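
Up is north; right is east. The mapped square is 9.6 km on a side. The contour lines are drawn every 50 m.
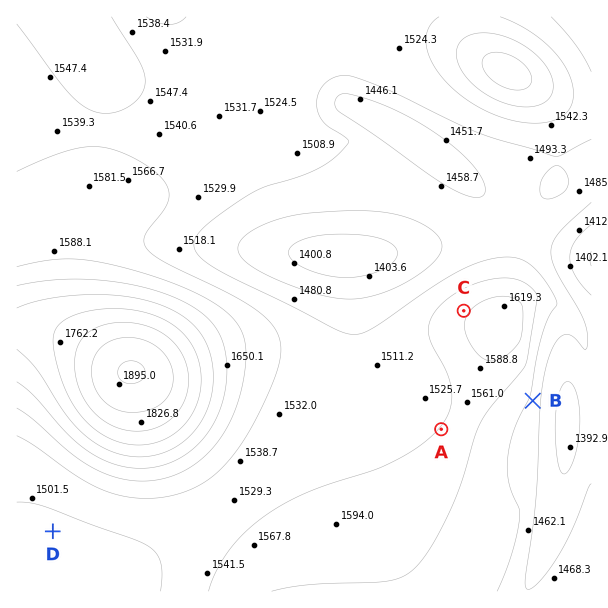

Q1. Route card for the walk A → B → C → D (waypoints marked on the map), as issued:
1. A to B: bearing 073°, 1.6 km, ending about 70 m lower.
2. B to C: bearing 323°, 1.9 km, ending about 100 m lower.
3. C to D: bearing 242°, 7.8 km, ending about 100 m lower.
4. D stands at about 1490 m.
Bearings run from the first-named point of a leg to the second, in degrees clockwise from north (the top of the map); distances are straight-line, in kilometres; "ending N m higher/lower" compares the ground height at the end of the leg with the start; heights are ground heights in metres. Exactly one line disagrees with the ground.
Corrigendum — Line 2: it should read "ending about 100 m higher".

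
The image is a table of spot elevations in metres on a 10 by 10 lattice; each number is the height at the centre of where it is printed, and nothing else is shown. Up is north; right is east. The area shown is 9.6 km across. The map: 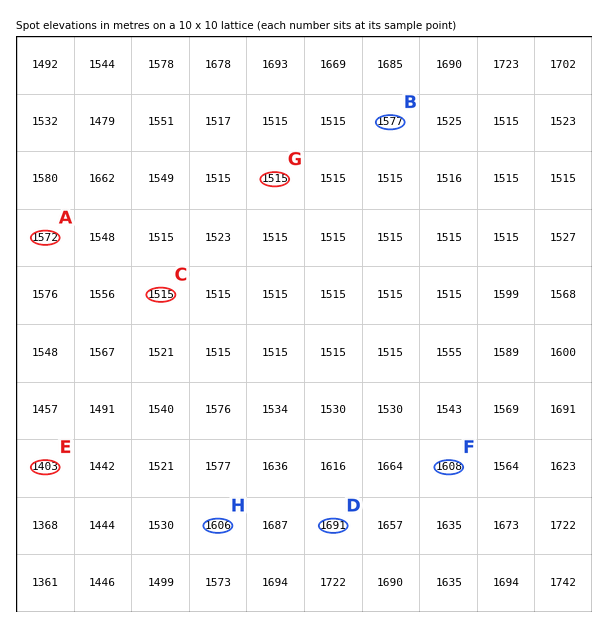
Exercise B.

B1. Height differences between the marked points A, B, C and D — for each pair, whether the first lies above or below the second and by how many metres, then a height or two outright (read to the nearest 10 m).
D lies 180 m above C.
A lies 120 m below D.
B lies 110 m below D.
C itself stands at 1510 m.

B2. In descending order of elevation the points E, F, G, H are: F H G E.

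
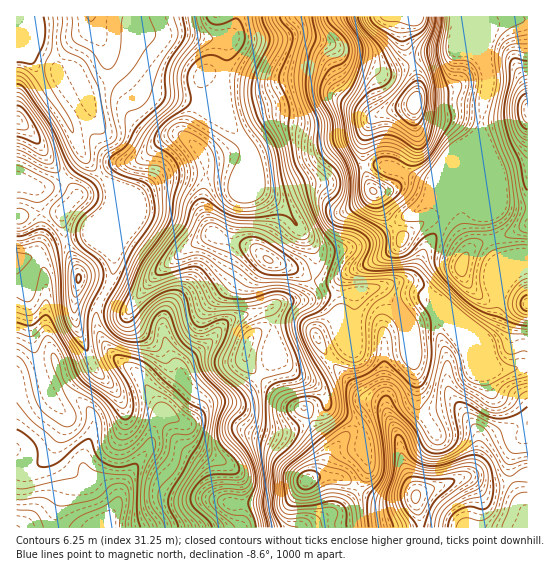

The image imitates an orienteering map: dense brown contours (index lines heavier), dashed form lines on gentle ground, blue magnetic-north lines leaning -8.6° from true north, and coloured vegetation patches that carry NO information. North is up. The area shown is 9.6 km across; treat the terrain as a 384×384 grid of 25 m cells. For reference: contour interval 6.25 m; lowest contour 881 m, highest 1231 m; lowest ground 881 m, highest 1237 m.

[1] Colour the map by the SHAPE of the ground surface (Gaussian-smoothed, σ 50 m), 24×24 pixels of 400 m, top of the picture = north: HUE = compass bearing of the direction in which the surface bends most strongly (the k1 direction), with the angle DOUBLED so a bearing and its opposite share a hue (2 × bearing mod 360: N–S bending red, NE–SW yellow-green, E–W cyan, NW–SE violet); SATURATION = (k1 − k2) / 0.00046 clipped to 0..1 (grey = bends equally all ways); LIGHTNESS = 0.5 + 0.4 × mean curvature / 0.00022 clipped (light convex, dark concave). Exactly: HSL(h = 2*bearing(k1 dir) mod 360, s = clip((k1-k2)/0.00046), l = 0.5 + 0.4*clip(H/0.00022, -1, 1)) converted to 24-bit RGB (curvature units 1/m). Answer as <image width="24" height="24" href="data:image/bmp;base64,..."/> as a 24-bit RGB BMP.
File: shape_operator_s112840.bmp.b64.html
<image width="24" height="24" href="data:image/bmp;base64,Qk32BgAAAAAAADYAAAAoAAAAGAAAABgAAAABABgAAAAAAMAGAAATCwAAEwsAAAAAAAAAAAAAX3xblplykXxpZ39YN197tFqZl4tcmEJWlXU+icFEMnecNw9t/+iIPGEdN5M1RzltcaGJn0BtzO5pxbJSNURGkYtTZKtOWnCAfJR5ZIpwk3yMmIybSGR+NFWCo8aRNlDRvbzettLiMxrqMAuv+p2d7cnJMGueJrOIDa/nwnPi7e7d3X3Zk1+2Q7NxbK20V0tumoaji3qYaJCAk2F4llZeHIuCwbqKMXB0tsBsnqBDKwgiIEGCy/Xp79zoi3bhmcXXDBo2q60cwv2/cWH288z/4tXxM0e3iGLOfmxtoHRyjpFkUEWLuoyNQ6FuMX9ZbKtbOXGdtQ4lLxtsWv6jIqc0y3dH3XOFjnZKJhNSqf9Je/87ESIaZ0oe8JBElEFxR3ZPfW16iYZ1rZ+KLVeCxmhfrcB/JW+Oc7RgIBpI34Lbtt/qX0SzlIg5IYsWPbTO7oK0LBFT0P/M4GqjQBVET28+s9x7mVyygmeQd22PhZ+LgrCHUhROrthFkNKNOTVyciwxLJJvFpozr1oljEiBs7HZsuPhDSw54TsPQJbGu/+NYhdXjUeldsefe8qNbzh4sGB+cWWIjbOAfxNbuyhYzP/dbzaviSZ7bcCqlymBbkolTdErK+WNTc1srSUyeAdUe+6mio7E3d69KR6PvUKlh+J2fUJnYUmUha6vX5FdbKVOZRF7z/7NuDIcNQkVXrlFQn6cTh6q0NbssdjETaJ6aVY3YBIxc+90OsuBe1VA3NVCPR9NsHNE4+Z9aD5vf207Z38vfqphThlh2sMVr/96OwAhVNZOSeW6jxyPH881JJhv4K+gWF6dVBxp3bFUn/ShX0JmfkaE1tV7OCxrV81P30ovf3SAozRppZxdoqx3FQNO6f/MIwCax23u2/LDFjdNVDKY3cmuD1EzXswjyWKhFwiv0/jp2l6XW1iBVLOzxpl0VTFtjdJehFJjZQ4XeME3wzMdpa+SAQRc//jMC1l4E4jO/8zSeCJ9EmlTuo1x0nSyaMAtPHASCioJXXgIyYklrHdXVqGVtU6HgFWuobtdVAMlp/bDLXvg0M3zqI2HCghN+/fJl4zfACc55GST/8jjJpaaQYBilaV6qmml1GCYRajFUOTNWErD4TNGdnUMIjkGaHgkhQxJp+/CcNiIT1F8JLkwiI5QLBtot/+rzmq0HxNqJoyS8bja973rOmGad59pX1KcvuflrM/tblLKPTyAR2fE9Zj/+8D1CN/UNbjhzt20umtySHFdb39TZqxHLm9ynv9PWCRDdHyBGW5hSIBr4JKn44belsvUcrDhndGzgFdUShU+ryUCTVcXHjAOwe5p3pPfJIODYK1oz4vIrWjZwFW4saLQU2PQ4KiCIWdNd4F+VH18JUZCmIpAqtmIidqxQ2OgwD53sC1hPghIyNnv1Hnxfc5cAPsGSooyhmazUpZVeoFFNXBV0GZ2k21aUnN/zIWSsrTfOkWHdUtbNGF0Y7WG1OF9j4QuSzkjUVQmpCxPOIjAReCCuAC69fDWuKfpMMS0S3mBf4B9gH9+UlR83YAudk9EcK1BVvSerhWCthltvGhJN5VwRHpB1c9VrHNbWW19Oy9urE95jrVkaE0uDFs+1/+ujS5H80ASE2FBf4CAf4B/VDl1ytxeX3GOx/rOJhd7Syh8bKfQ2n3gwV+1WIp8jdiMinSra1qXRSVaaJ5Tuo+jwyTGNesy7vkcQScl8ZhbAO9II2ZQf4B/WyJwyNdmmurEkOqzPghPZaZwaE1BM5Nwzo/kv8zkf7iaiFR3gilugjuJa9SYT2SPbz2W1HWk9dTONy+azvGuc4HsGVW0K4aITiOE57yV2vfUYwtYljuKZlaHcaN9V5NuHmw/23NDpVZEf15zYy+Jg7yYa5pibCZbOZZQfOnR6tDgm1b1+OvTKfi7TTexJz2JHBaT8u/Z+5tSZBFedah7bVZ/cqRwiHqESEZ0qIRAt7F6WGOBNz6Xv5iZXVyVMz+9vezUL3GX28VgM0pz+O3T/3WyTRa6Nk6kECpRxvCWvQ0XsWehiF1hkF1yb5xtbn96SViLd5LCwqKjZm2dMGaYs4e1nGuzUXOfqc+DISBe6a92ZS8snP846P9KFhKFxS2fGxt7j+h9ZX50llCDp3OJcqCBeJV/bXyBYIB5NHVfyotamXRXQVZhXm87mXRBWJhrx44vJA8bvocCxNYy0vhVisUACAwrg3RtJKi4uL5wfn2ATVJ+nIl0oaeAc4CCdXV/em5/R0VtvYhQorFtMDd1sz+snsxtJEmE2WF9Tgjg2O/zpOjP5qet2P/MAAwzf3+AVIZheIdG"/>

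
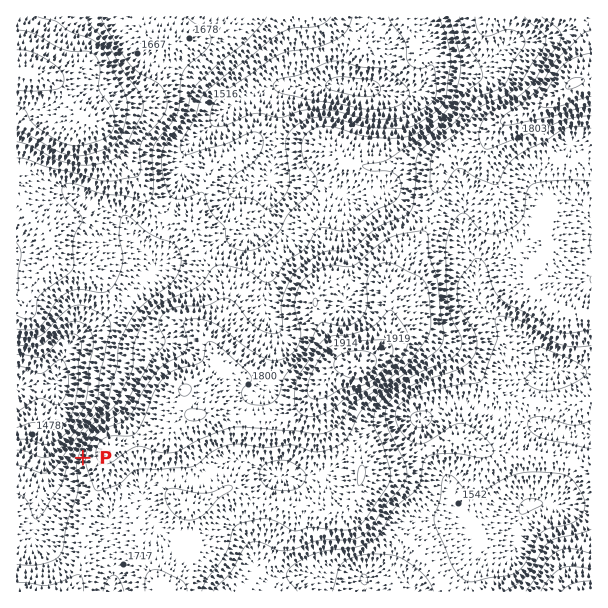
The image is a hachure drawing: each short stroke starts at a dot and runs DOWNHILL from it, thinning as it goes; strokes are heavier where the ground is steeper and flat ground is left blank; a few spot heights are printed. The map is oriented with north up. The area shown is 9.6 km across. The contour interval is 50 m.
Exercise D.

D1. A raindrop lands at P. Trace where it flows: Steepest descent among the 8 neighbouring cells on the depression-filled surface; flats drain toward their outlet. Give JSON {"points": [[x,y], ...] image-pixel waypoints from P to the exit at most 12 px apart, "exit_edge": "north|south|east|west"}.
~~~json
{"points": [[83, 458], [71, 453], [59, 441], [54, 429], [54, 417], [54, 405], [51, 395], [39, 386], [27, 386], [17, 389]], "exit_edge": "west"}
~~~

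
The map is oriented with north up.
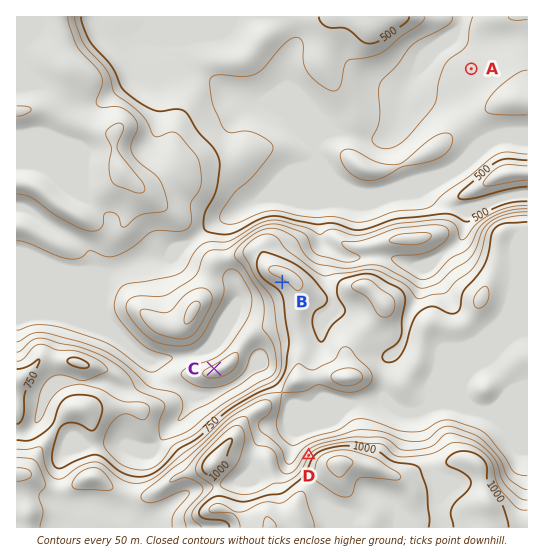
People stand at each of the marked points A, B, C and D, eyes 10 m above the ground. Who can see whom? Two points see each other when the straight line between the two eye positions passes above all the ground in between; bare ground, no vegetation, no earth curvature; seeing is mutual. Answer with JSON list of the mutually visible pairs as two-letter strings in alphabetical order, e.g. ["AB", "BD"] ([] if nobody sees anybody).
["BC", "BD"]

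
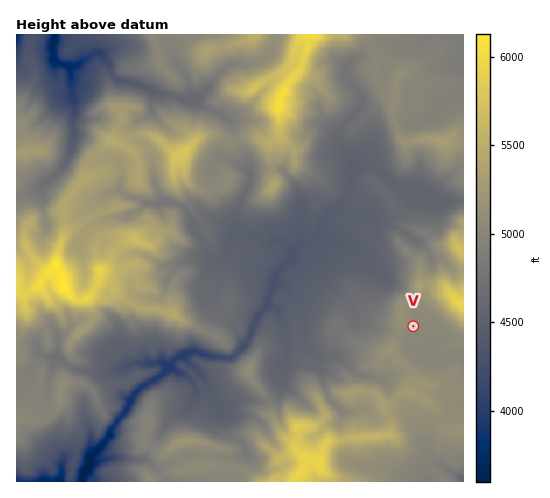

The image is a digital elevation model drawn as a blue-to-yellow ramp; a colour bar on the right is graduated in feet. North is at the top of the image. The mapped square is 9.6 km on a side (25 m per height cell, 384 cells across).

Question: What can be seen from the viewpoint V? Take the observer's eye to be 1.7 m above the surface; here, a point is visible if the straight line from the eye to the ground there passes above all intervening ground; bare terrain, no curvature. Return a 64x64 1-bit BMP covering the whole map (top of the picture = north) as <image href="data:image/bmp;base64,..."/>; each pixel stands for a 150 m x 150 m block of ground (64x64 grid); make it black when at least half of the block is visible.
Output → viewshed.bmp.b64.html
<image width="64" height="64" href="data:image/bmp;base64,Qk0+AgAAAAAAAD4AAAAoAAAAQAAAAEAAAAABAAEAAAAAAAACAAATCwAAEwsAAAIAAAAAAAAA////AAAAAAAAAAAAAAAAAAAAAAAACAAAAAAAAAAIAAAAAAAAABgAAAAAAAAA6AAAAAAAAABIAAAAAAAAAA/wAAAAAAAAAAwAAAAAAAHgBAAAAAAAAQAAAAAAAAAAAAAAAAAAAAAADAAAAAAAAAAQAAAAAAAAAAEAAAAAAAAAAfgAAAAAAAAA/gAAAAAAAAD+AAAAAAAAAf4AAAAAAAAD+AAAAAAAAAfvAAAAAAAAAOcAAAAAAAAA5wAAAAAAAAHvAAAAAAAAAX8AAAAAAAABfwAAAAAAAAF+AAAAAAAAAPwAAAAAAAAAeAAAAAAAAAAAAAAAAAAAAAAAAAAAAAAAAAAAAAAAAAAAAAAAAAAAAAAAAAAAAAAAAAAAAAAAAAAAAAAAAAAAAAAAAAAAAAAAAAAAAAAAAAAAAAAAAAAAAAAAAAAAAAAAAAAAAAAAAAAAAAAAAAAAAAAAAAAAAAAAAAAAAAAAAAAAAAAAAAAAAAAAAAAAAAAAAAAAAAAAAAAAAAAAAAAAAAAAAAAAAAAAAAAAAAAAAAAAAAAAAAAAAAAAAAAAAAAAAAAAAAAAAAAAAAAAAAAAAAAAAAAAAAAAAAAAAAAAAAAAAAAAAAAAAAAAAAAAAAAAAAAAAAAAAAAAAAAAAAAAAAAAAAAAAAAAAAAAAAAAAAAAAAAAAAAAAAAAAAAAADAAAA=="/>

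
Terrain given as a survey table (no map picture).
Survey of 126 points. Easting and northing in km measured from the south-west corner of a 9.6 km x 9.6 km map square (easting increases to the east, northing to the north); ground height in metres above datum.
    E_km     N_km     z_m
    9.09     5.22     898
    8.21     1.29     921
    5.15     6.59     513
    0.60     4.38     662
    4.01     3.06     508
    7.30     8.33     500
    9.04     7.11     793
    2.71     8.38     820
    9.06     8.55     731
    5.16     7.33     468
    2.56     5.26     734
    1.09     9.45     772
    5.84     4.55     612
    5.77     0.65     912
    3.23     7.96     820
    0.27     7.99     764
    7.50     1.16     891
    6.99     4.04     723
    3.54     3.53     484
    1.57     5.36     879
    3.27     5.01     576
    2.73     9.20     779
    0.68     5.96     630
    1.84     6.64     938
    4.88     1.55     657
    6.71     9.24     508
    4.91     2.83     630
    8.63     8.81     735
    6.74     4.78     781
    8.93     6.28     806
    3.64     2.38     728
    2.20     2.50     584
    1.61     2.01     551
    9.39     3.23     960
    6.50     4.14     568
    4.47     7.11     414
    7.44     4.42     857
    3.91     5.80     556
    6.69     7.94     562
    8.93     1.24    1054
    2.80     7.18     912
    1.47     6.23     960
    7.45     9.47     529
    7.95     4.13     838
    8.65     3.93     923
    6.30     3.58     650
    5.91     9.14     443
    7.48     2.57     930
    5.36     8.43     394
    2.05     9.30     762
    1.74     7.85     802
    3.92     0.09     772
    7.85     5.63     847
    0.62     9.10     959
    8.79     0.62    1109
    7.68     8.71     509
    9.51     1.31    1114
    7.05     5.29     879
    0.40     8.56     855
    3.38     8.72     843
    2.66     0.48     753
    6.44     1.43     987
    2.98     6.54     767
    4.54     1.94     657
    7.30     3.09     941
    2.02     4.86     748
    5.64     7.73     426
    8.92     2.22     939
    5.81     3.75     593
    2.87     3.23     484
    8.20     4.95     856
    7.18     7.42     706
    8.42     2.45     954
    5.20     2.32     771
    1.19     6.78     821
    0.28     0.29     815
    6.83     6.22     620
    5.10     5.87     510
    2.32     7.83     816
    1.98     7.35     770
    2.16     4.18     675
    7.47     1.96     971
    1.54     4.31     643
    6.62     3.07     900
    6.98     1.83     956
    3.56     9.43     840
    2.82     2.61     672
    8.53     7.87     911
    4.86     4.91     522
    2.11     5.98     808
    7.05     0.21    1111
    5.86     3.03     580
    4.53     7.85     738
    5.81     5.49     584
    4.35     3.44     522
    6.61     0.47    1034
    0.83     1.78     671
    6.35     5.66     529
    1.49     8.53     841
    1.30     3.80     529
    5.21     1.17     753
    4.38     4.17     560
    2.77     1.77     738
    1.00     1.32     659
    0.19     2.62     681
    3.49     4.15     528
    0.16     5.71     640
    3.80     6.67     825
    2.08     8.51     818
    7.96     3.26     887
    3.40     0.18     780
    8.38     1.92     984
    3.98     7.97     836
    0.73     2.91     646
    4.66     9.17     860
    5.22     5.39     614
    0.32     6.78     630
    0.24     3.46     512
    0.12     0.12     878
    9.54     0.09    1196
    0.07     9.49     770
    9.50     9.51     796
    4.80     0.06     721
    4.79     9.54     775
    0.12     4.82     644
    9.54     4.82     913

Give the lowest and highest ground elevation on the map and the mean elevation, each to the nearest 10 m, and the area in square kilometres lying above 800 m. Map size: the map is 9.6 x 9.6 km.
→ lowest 390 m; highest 1220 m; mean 730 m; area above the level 33.5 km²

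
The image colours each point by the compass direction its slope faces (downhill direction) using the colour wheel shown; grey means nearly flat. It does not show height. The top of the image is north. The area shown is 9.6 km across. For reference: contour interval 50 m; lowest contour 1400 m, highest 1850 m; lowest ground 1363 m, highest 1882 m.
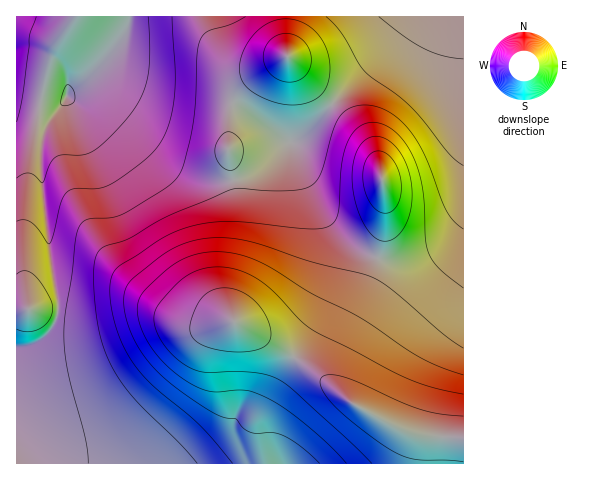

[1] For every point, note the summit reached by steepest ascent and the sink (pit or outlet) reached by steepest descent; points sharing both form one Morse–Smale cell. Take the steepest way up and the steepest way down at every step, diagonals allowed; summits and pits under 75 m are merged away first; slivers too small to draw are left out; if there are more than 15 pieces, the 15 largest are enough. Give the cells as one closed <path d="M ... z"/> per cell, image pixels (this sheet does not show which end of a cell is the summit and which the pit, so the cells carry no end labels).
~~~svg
<path d="M129 16l-113 1 0 446 447 1 0-26-44-3-34-13-35-20-48-40-65-38-5-5-5-17 0-18 11-66-3-31-7-33 0-28 5-22-19-5-52-4-23-7-33-15-11 0-13 9 41-48 6-14z"/><path d="M234 104l-6 22 0 28 5 19 5 37-1 24-10 50 0 18 5 17 5 5 65 38 48 40 35 20 34 13 44 3 1-214-18 21-12 8-14 6-10 2-21 0-27-9-23-18-19-25-17-34-12-32-10-6-32-25z"/><path d="M463 16l-51 0-13 23-59 56-35 39-14 9 12 32 25 45 23 25 24 13 14 3 21 0 14-3 22-13 18-22z"/><path d="M285 16l-155 0-3 11-9 15-32 35 9-4 11 0 33 15 23 7 52 4 18 5 13-18 43-30z"/><path d="M411 16l-125 0 0 26 2 14-43 30-12 17 16 9 39 30 5 0 12-8 35-39 59-56 8-12z"/>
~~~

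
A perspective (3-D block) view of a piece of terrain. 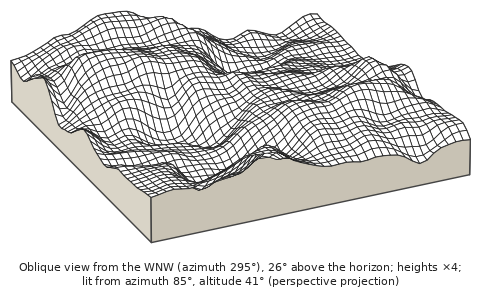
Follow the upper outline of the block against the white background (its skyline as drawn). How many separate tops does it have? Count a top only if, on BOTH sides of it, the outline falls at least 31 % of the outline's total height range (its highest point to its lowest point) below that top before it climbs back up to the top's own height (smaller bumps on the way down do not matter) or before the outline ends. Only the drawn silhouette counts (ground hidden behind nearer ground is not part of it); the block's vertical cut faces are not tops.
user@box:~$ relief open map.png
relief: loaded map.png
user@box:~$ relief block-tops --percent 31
1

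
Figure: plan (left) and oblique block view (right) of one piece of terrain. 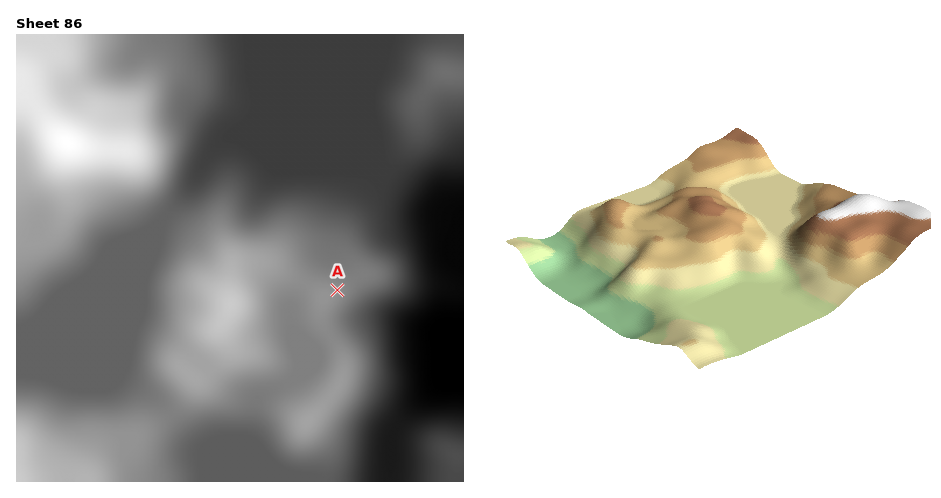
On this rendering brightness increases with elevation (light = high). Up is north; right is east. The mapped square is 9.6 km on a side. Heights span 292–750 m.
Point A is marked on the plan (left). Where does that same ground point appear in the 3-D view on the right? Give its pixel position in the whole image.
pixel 654 245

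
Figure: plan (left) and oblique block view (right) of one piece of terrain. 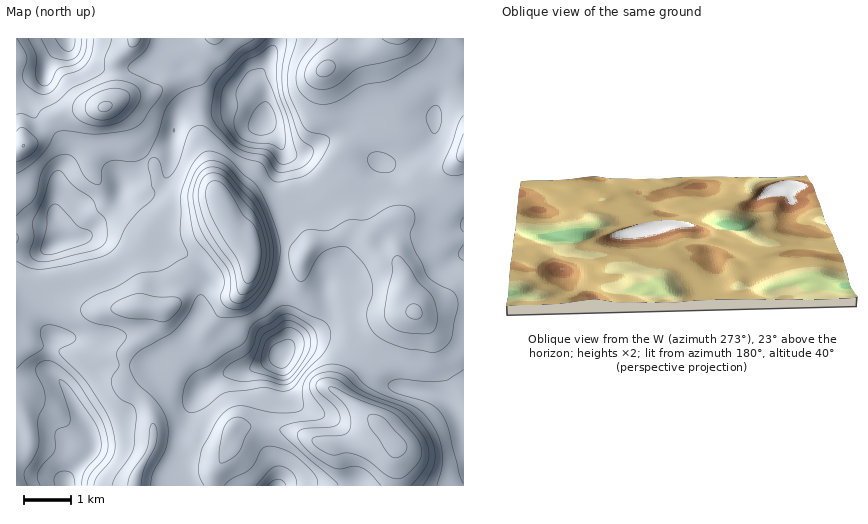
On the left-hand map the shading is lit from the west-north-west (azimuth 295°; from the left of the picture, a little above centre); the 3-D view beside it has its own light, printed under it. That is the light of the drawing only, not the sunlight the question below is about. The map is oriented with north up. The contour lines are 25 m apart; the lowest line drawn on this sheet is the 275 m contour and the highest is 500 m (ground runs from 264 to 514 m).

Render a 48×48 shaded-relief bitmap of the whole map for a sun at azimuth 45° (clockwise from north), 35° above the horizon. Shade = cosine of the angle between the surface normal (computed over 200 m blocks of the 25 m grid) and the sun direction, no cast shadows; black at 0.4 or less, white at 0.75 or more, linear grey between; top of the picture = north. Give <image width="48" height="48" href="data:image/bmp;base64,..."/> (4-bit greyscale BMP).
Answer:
<image width="48" height="48" href="data:image/bmp;base64,Qk32BAAAAAAAAHYAAAAoAAAAMAAAADAAAAABAAQAAAAAAIAEAAATCwAAEwsAABAAAAAAAAAAAAAAABEREQAiIiIAMzMzAERERABVVVUAZmZmAHd3dwCIiIgAmZmZAKqqqgC7u7sAzMzMAN3d3QDu7u4A////AKqZhkRndomYd3Znd3iGRFVEVmVEV3iImZmYdlZnd3iYh3Znd3eGVVQzVlQ0Z3iZmoiHdnd3Z3iIh3Znd3iHVTETVkRFZ4mqqoiIh3h1VmeIh3Znd4h2UxE1ZlVmd5q7qniZiIhkRmZ5mHd3d4h1QyRnh2ZneKzbqniZh4hTRmZ5mIh2d4d2VWiZl2Znis3LqXiYeIdCRmaKmYh2eIiIiJqpdlZ4rN26qXiIiIUjVmaKmYh3iZqZmZmGVFeb3ty6mHiImXMkZmeamZiIiaqZmHZTNYve7tuphoiZmFI1ZniZiZiIiZmZmGQzWd7u3KmXZomaljJGZ4mYiIh4mqqruVNHre26mHdmZ5mpcyRmeImIiId4mqrNyFWLzcqIdmZnd4mHQkZ3eIiHd3d4iJrMp1ebu5h3dmd3d4d1RGd3d4h3d3d3d3m6hlaJmYd3d3dnd3d3d4d3d3d3d3d3d3modlVnh3d3ZmZnd4iIh3d3d3d3d3d3d4qXZUNGd3dmVVVniIiHZmZmZmZmd3d3d4l2ZCJGd3ZVVVZ4iIh2ZmZVVVVWd4d3dndmUhJWd3ZVVWeJmId3d2ZmZWZneIh2RFZ3UzV3d3ZmZniZmIh3d3d3d4iJmZhkM1aHZWeHd3dmZ4mpmYh3eIiIiJmZmZdlRFeIdniHd3dmZ5qqmYiIiIiIiImZiId2Q1eZdniHd3dmeJu6mImZiIiIiIiIiIh1IliqhmiHd3ZmeKupiJqqqZiIiIiIiIdTElm7hniHd2ZmeaqYiKq6qqmYiIiIiHYxE2m8lniHdmZ3iamIiJmpmZmId3eHd1QhNXnNl3iHdmeIiZiIiJmYd3d2Z3d3dlMiRortmIiId3iIiYiIiJqYd2ZlZ3d3dkIkZ5vtmIiIiIiIiIiIiImZdmZWZ3d3djI1eK3riIiIiIiIeIiIiIiIdmZmd3d3dTI2is7qiIiIiIiIiIiId4iYdmVWiHd3dSJHm97JiId3iIiIiIiHd4iZdlRXh3d3dTNYvu2piIh3iIiIiIh3d3iYdUVoh2Z3dkR639uqmYh3iIiIiHd3d3iIZVZ4dmZ4hlac7rqruph3iImYh3d3ZmeHZWZ3Zmd4h2es3LrMuYd3iIiHd3d3ZHeHZmd3ZneIh2ibzMzcp2ZneIh3d3d3ZImYdmd3d3eJh2ia3tzLdEVmeId3d3iHZaqodmVVZneJh3ic7cuoUjRmd3d3d4iHZqqXZlQ0VneJh3isy5mGMTVnd3d3eIiHZqmHdlM0Z3iJh3irqYh1EDZ3d3d3eIiHZ5iId1VXiIiIh3eaqYhzAUZmd3d3eIh3Z4mZh3eJmZmIh3eamYdiAlVWd3d3d3d3d5qpd4iZq7qZh3eJmIdiE0RWd3d3d3d3eJqoaJmZq7qZiHeIiIdjI0RWd3Znd3d3eJqXiZh3iZmIiHeHd3dkNFVniHZmd3d3eJqpqoZmd3eId3d3d3ZlRWZ4mHdmZnd3iKuquWRWd2eId3d3d2ZlRWeImIdmZniIiLu6qFNWdmiIh3dmd2Z2VWeIiIdlVniIiA=="/>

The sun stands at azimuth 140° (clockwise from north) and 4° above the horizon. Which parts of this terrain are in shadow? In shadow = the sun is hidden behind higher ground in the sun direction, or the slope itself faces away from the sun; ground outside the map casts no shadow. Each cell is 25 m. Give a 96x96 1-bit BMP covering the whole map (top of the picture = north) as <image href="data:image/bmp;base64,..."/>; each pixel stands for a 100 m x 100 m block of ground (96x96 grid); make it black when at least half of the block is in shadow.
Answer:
<image width="96" height="96" href="data:image/bmp;base64,Qk2+BAAAAAAAAD4AAAAoAAAAYAAAAGAAAAABAAEAAAAAAIAEAAATCwAAEwsAAAIAAAAAAAAA////AAAAAAAAD8AAAAAAAAAAAAAAD8OAAAAAAAAAAAAAD/eAAAAAAAAAAAAAD//AAAAAAAAAAAAAD//AAAAAAAAAAAAAH//gAAAAAAAAAAAAH//gAAAAAAAAAAAAD//wAEAAAAAAAAAAD//gAMAAAAAAAAAAD/3gAOAAAAAAAAAAB/gAAPAAAAAAAAAAA/AAAPAAH/4AAAAAA/AAAPgAP/8AAAAAA8AAAPwAf/4AAAAAA4AAAP4B//4AAAAAAAAAAP8B//gAAAAAAAAAAf+B/8AP8AAAAAAAAf8B/wA/+AAAAAAAA/4B/AB//AAAAAAAA/wD+AD/+AAAAAAAAfvz/gH/4AAAAAAAAff//8H/AAAAAAAAAAf///v8AAAAAAAAAAP////wAAAAAAAAAAH////AAAAAAAAAAAD///4AAAAAAAAAAAA///gAAAAAAAAAAAAf//AAAAAAAAAAAAAP/+AAAAAAAAAAAAAH/+AAAAAAAAAAAAAH/8AAAAAAAAAAAAAH/4AAAAAAAAAAAAAH/wAAAAAAAAAAAAAD/gAAAAAAAAAAAAAD+AAAAAAAAAAAAAAA4AAAAAAAAAAAAAAAAAAAAAAAAAAAAAAAAAAAAAAAAAAAAAAAAAAAAAAAAB8AAAAAAAAHAAAAAD/DgAwAAAAHAAAAAD/BAB4AAAADgAAAAD+AAD8AAAADgAAAAB8AAD8AAAABgAAAAAQAAD8AAAAAAAAAAAAAAD8AAAAAAAAPgAAAAD8AAAAAAAAf/AAAADwAAAAAAAAf/8AAAAAAAAAAAAAf//AAAAAAAAAAAAAP//gAAAAAAAAAAAAH//wAAAAAAAAAAAAD//wAAAAAAAAAAAAB//gAAAAAAAAAAAAAf/AAAAAAAAAAAAAAAMAAAAAAAAAAAAAAAAAADgAAAAAAAAAAAAAADwAAAAAAAAAAAAAAHwAAAAAAAAAAAAAAHwAAAAAAAAAAAAAAPwAAAAAAAAAAAAAAPwAAAAAAAAAAAAAAf4AAAAAAAAAAAAAAf4AAAAAAAAAAAAAA/8AAAAAAAAAAAAAA/+AA8AAAAAAAAAAA//AA/gAAAAAAAAAB//AB/wAAAAAAAAAB//gB/4AAAAAAAAAB//AB/8AAAAAAAAAD//B5/8AAABwAAAAD/+D9/+AAAB4AAAAD/4H//8AAAB+AAAAH/wH/8AAAAD+AAAAH/gP/8AAAAD+AAAAD/AP/8AAAAD+AAAAD/AP/8AAAAD+AAAAD+AAf8AAAAH+AAAAB4AAP8AAAAH8AAAAAgAAH8AAAAD8AAAAAAAAD4AAAADADx4AAAAADwAAAAAAH/8AAAAADwAAAAAAH//AAAAADwAAAAAAH//wAAAAD4AAAAAAP//8AAAAD4AAAAAAP//8AAAAD8AAAAAAP//8AAAAH/AAAAAAP//wAAAAH/gAAAAAP//AAAAAH/wAAAAAH/+AAAAAP/4AAAAAH/8AAAAAH/8AAAAAH/4AAAAAH/+AAAAAH/4AAAAAH//AAAAAP/4AAAAAD//AAAAAP/4AAAAAD/+AAAAA="/>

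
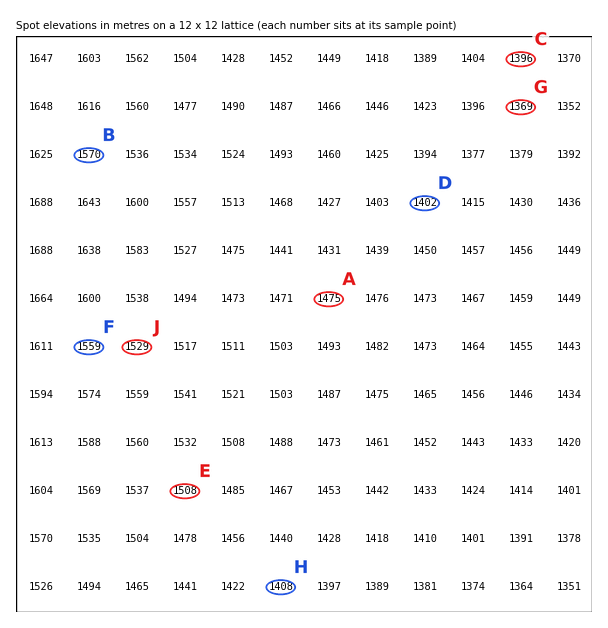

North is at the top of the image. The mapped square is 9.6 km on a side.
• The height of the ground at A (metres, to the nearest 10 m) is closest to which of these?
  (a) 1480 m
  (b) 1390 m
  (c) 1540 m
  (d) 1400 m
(a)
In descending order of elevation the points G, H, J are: J H G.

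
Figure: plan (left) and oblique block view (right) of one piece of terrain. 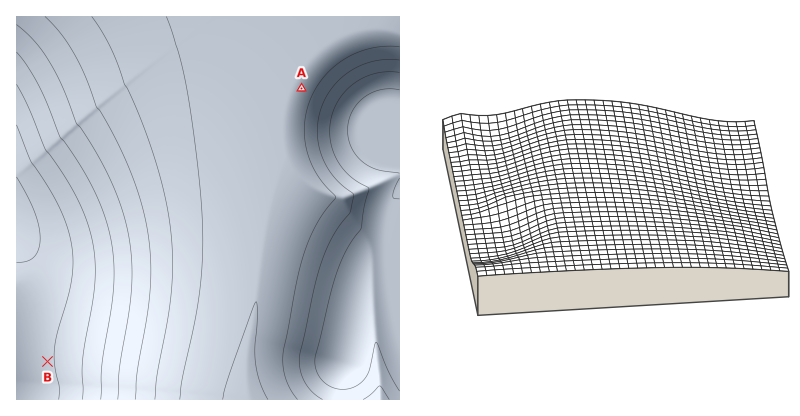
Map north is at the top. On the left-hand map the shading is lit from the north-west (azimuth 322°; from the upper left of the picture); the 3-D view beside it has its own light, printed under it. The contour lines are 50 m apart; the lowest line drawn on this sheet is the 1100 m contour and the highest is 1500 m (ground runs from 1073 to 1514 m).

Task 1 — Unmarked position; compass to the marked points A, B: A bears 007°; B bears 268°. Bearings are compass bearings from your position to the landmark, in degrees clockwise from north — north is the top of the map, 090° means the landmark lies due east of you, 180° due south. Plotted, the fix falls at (269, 354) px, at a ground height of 1480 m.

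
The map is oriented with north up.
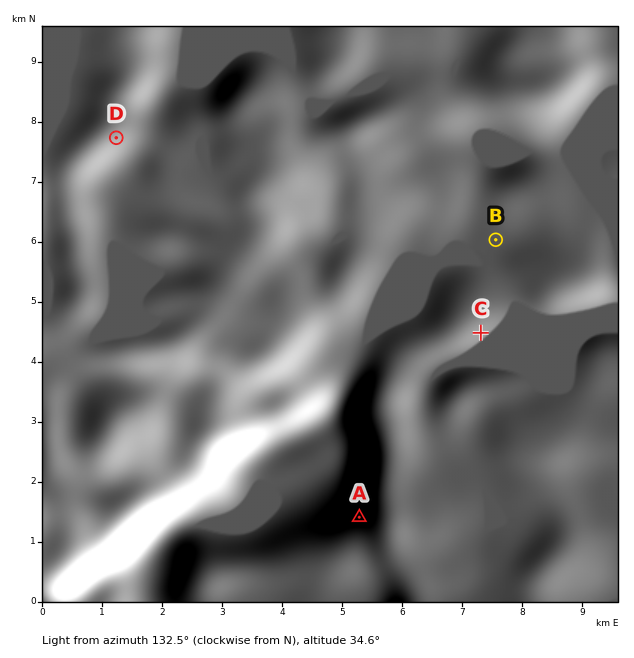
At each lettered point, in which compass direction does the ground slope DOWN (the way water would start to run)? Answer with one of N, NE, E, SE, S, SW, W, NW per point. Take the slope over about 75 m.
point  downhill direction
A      W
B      SW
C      SE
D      SE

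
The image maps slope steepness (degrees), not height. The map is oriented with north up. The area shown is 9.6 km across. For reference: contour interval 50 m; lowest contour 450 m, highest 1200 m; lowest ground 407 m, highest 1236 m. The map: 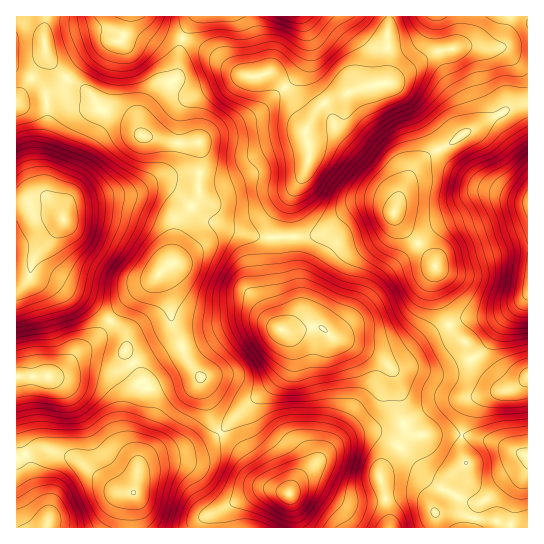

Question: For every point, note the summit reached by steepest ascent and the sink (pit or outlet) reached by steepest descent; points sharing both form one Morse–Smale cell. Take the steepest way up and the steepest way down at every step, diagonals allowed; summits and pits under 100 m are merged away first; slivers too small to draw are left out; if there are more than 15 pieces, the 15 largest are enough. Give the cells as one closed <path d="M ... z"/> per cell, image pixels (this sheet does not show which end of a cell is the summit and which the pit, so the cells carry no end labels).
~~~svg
<path d="M45 16l-29 1 0 184 31-1 12 10 5 9-16 24-15 16-2 15 28 10 30 19 20 17 2 0 20-24 19-13 22-21 4-39 17-18 6-10 0-18 2-12-1-19-2-3-19 1-37-8-7-11-8-6-26-10-6-10-12-11-20-12-14-15-5-19z"/><path d="M527 16l-65 0-2 22-6 10-19 4-8 4-37 27-29 5-32 12-8 5-16 26 4 16 0 11-5 16-12 21-1 15 2 27 20-1 9-3 23-20 16-8 21 0 12 7 13-31 15-21 28-16 13-11 46-25 18-4z"/><path d="M234 231l-12 0-7 2-26 22-22 10-17 18-19 13-20 25 12 10 4 10-2 10 8 12 30-18 9-11 1-9 14 34 14 19 0 9 11 34 7 11 32-31 16-12 18-20 6-22-2-8-6-9 10-8 7-13 0-15-7-37 0-19-32-1z"/><path d="M185 39l-4 2-1 5-4 32-14 7-10 10-7 10-5 13 0 12 3 6 36 8 19-1 2 3 1 19-2 12 0 18-6 10-17 18-4 39 9-2 34-27 7-2 12 0 27 6 32 0-2-27 1-15 12-21 5-16-4-37-17-30-15-16-31 0-33-24z"/><path d="M527 104l-18 4-46 25-13 11-21 11-17 16-12 23-5 21 5 10 33 36 3 5-1 17 2 14 13 28 15-6 22-2 15-4 15-8 11-11z"/><path d="M375 204l-14 1-12 6-27 22-29 5 0 19 7 37 0 15-7 13-10 8 15 1 21-4 19 13 12 3 27 12 10 8 6 0 10-6 22-18 24-14-12-28-2-14 1-17-3-5-33-36-7-14z"/><path d="M319 327l-35 4 5 8 2 8-6 22-18 20-16 12-31 32 23 20 20 30 24 10 4-2 4-8 38-36 17-10 13-4 14 0 8 3 14 11 10-10 6-2-12-12-4-18 0-16-8-22-13-11-28-13-15-4z"/><path d="M389 16l-194 0-12 22 26 13 33 24 31 0 15 16 17 30 2 7 12-21 10-7 32-12 26-6z"/><path d="M134 364l-16 7-40-3-19 8-42 0-1 81 22-8 9 0 14 4 14 6 39 30 19 4 4-15 0-16-12-27 0-24 7-20 9-9 0-4z"/><path d="M145 16l-99 0-2 10 1 25 8 15 16 14 14 8 12 11 6 10 26 10 8 6 6 10-1-17 5-13 17-20 11-4 4-6 2-22 4-14-22-8z"/><path d="M221 433l-19 12-51 14-12 10-7 29-1 30 75 0 1-7 6-8 45-22 17-2-16-11-16-25z"/><path d="M173 324l-1 10-5 8-34 21 8 15 0 4-9 9-5 14-2 30 11 23 2 14 8-11 5-2 51-14 18-12-8-12-11-34 0-9-14-19z"/><path d="M377 433l-19 2-21 9-42 39-6 12 4 12 2 21 94-1-1-18-8-35 19-28-14-10z"/><path d="M449 325l-24 14-22 18-6 4-10 2 9 15 7 45 11 12 47 0 8-29 6-7 19-7 14-2-9-2-26-25-6-20-10-6z"/><path d="M47 449l-9 0-22 9 1 70 114-1 2-34-19-4-39-30z"/>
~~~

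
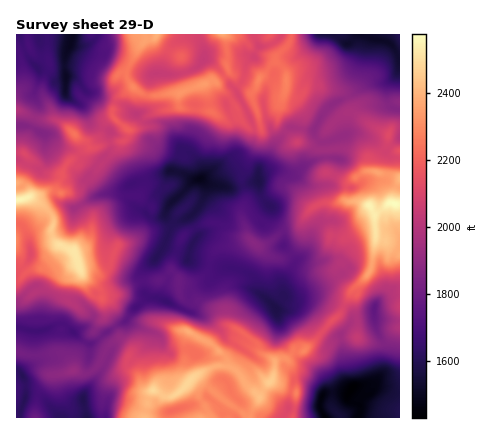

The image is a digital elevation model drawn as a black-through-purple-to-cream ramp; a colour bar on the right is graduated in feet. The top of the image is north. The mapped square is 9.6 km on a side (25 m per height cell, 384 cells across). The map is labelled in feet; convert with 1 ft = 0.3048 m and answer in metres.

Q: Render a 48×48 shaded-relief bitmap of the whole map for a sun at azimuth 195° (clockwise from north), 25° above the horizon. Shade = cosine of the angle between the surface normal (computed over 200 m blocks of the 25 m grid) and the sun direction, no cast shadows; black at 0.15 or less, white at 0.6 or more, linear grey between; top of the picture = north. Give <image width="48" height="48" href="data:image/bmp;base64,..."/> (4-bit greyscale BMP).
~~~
<image width="48" height="48" href="data:image/bmp;base64,Qk32BAAAAAAAAHYAAAAoAAAAMAAAADAAAAABAAQAAAAAAIAEAAATCwAAEwsAABAAAAAAAAAAAAAAABEREQAiIiIAMzMzAERERABVVVUAZmZmAHd3dwCIiIgAmZmZAKqqqgC7u7sAzMzMAN3d3QDu7u4A////AKh3mqmbu5eImruXeHmqisuqiFWqh5mZmah4q6mbu4iJqs3KmIqpm8qqqWeZd5mZmamay6qru6iaq8zduamJu6q8uXmYiJmImZms3MzcvMmZiYisupiLuYvLlnq6mpmZmYrNzN3cvMqHZnh5qpmrqJmohpvcvMuqqqzKmrurqbuWVVZmeKvKiHaHmazd3u3Lu92oiIiIqZqGZUVmVoqodmh5ma3d3d3d3cuZmYeImYiHdmeId4l1Z5dXisy7zd7u7oiIiHeJiZd3dnqqu6ZGiYMTeZmave7czHd3d2abmJdnd5zMyVNpl0EBRViprMqZvHiIiImruYZXisy5QRaZYyIiI1erupdpvKqqqq3bzJdoq6YgAEd1IzJFQ1aLyoZ5qty7zO/czcp2ZTAAFXZTQyN3ZVZ4qpeKu93d7/297MqGMhE2mYdmQ0aZiHd3i7mru8zd3cvey6qoZnm6mGZVRWmqmZiInMvMusu8ze/9qXeJmruph2ZVZ5qqq7qpmrzdubu9///7qGVpq7qZiId3iaqqu7u6h4zcu6zv/e7KmIeIiJmHeJiImruru7u6l3rc3arNy8uYeKqpdohmeZmZq7vMqqqZmZi87qibvLp2aKqqiHd4mZqqvMu6qpmqq7m83amr3KhmeJqqqYiZmZqrzLqYq7vLu7vMu5q7uWVWeIeJqpmqmZmqu4iZvcvLurzLqYq6lBJGd1NXiZmZmZmZl2eazcuqms26mYu6hSNGdjNFaImImpmZhmeKzLuYit25mbzKhUVmdlVmaImIiZiZh4h5u8uZq926q+3LY1d1ZmeIiYiZiIiZiIeJqru83t2pvO7JRqqERWiamZiJmIiIiImqqYmr3bl3qomGa8uXZniZmKqIiHd3d4rMqGd3h2VGZWQjeYibuZmZmZqYeIiJh4q7h3h3ZnZnZlITZ3iby6qpmYiIiZqqmZmZh4qqmaqZiSNXeJmqq7u7qpiau6q6qqqZmZmYdnmHZWeHd5qqmszczLu7u7uqq8zMy5hmZmZTQ5l2d4mrqs3czMuqvMy6ve7u3LqImYZmeHZniJu6qrzLqqmavN3c7/7czbqZqYd4mFZnityXiZu6qqq8zN7///26qYiZmIeJp2eJvMhWiauqu7zdze///cvKh4iqmZmpiJmry2NHm8h5u87u///duqrLqamZqqqXZ7qZlSE2i6Z4rN///+uam6vNy6qImph2VYZnUgFWaIm8zN7t3KiZnJq7u6qoiId3d1Z3QieGaJzdzMy7upmYu5qqqqq6mHd3eHiHRXmJm7zKiJmbzLuZuqqZmaq6mHdmZXh2aJiavMuVVVVXiambmbqZmJmYh3dmZHdniJmqqLp2h2ZVRWa6mJmZiYmHd3eIdYeJmKqZhWmaqqqoZEiomGmoeIiHd3d3d4iZiJmZhlisu7u6l3qYiImYiHdmVVZmeImZiIiImXm8zLmYmaqZmph5l1NENFZmeImJiZiZmqu7zLmImsy6qZl4ljASRnd3iomJmZmqi8y6vLmIm+7LqKuHlSACeYeImw=="/>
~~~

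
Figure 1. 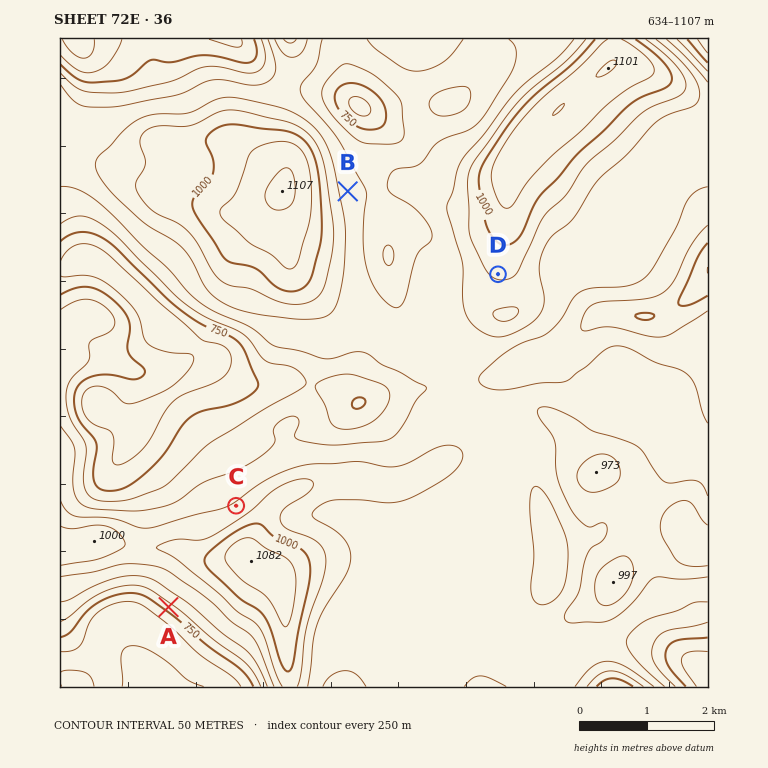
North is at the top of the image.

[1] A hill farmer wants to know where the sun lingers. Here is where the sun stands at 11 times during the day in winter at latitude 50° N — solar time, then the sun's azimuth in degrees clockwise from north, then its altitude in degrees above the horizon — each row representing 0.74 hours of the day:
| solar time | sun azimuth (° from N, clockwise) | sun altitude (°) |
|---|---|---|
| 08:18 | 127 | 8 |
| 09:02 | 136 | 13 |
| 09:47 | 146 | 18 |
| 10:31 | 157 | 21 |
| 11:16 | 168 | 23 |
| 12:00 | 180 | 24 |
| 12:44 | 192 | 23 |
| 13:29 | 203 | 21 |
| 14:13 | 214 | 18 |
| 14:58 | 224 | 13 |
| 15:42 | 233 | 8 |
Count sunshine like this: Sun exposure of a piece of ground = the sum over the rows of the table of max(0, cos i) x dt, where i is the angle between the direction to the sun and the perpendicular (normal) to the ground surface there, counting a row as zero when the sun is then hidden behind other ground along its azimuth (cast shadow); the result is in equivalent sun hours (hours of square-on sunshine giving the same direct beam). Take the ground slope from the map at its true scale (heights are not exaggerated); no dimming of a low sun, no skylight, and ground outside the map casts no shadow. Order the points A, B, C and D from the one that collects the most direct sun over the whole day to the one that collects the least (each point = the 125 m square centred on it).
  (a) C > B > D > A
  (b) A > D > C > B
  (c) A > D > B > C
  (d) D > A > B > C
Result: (c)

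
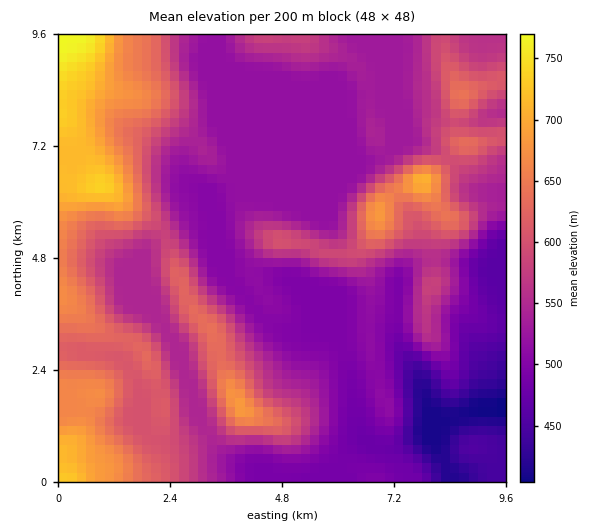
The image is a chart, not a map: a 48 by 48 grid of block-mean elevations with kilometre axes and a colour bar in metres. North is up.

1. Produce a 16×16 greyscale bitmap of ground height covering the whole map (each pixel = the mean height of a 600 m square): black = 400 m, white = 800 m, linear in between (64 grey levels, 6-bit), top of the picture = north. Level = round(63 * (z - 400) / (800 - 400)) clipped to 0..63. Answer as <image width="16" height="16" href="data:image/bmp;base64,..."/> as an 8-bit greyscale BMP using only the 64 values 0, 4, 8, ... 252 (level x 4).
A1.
<image width="16" height="16" href="data:image/bmp;base64,Qk02BQAAAAAAADYEAAAoAAAAEAAAABAAAAABAAgAAAAAAAABAAATCwAAEwsAAAABAAAAAAAAAAAAAAEBAQACAgIAAwMDAAQEBAAFBQUABgYGAAcHBwAICAgACQkJAAoKCgALCwsADAwMAA0NDQAODg4ADw8PABAQEAAREREAEhISABMTEwAUFBQAFRUVABYWFgAXFxcAGBgYABkZGQAaGhoAGxsbABwcHAAdHR0AHh4eAB8fHwAgICAAISEhACIiIgAjIyMAJCQkACUlJQAmJiYAJycnACgoKAApKSkAKioqACsrKwAsLCwALS0tAC4uLgAvLy8AMDAwADExMQAyMjIAMzMzADQ0NAA1NTUANjY2ADc3NwA4ODgAOTk5ADo6OgA7OzsAPDw8AD09PQA+Pj4APz8/AEBAQABBQUEAQkJCAENDQwBEREQARUVFAEZGRgBHR0cASEhIAElJSQBKSkoAS0tLAExMTABNTU0ATk5OAE9PTwBQUFAAUVFRAFJSUgBTU1MAVFRUAFVVVQBWVlYAV1dXAFhYWABZWVkAWlpaAFtbWwBcXFwAXV1dAF5eXgBfX18AYGBgAGFhYQBiYmIAY2NjAGRkZABlZWUAZmZmAGdnZwBoaGgAaWlpAGpqagBra2sAbGxsAG1tbQBubm4Ab29vAHBwcABxcXEAcnJyAHNzcwB0dHQAdXV1AHZ2dgB3d3cAeHh4AHl5eQB6enoAe3t7AHx8fAB9fX0Afn5+AH9/fwCAgIAAgYGBAIKCggCDg4MAhISEAIWFhQCGhoYAh4eHAIiIiACJiYkAioqKAIuLiwCMjIwAjY2NAI6OjgCPj48AkJCQAJGRkQCSkpIAk5OTAJSUlACVlZUAlpaWAJeXlwCYmJgAmZmZAJqamgCbm5sAnJycAJ2dnQCenp4An5+fAKCgoAChoaEAoqKiAKOjowCkpKQApaWlAKampgCnp6cAqKioAKmpqQCqqqoAq6urAKysrACtra0Arq6uAK+vrwCwsLAAsbGxALKysgCzs7MAtLS0ALW1tQC2trYAt7e3ALi4uAC5ubkAurq6ALu7uwC8vLwAvb29AL6+vgC/v78AwMDAAMHBwQDCwsIAw8PDAMTExADFxcUAxsbGAMfHxwDIyMgAycnJAMrKygDLy8sAzMzMAM3NzQDOzs4Az8/PANDQ0ADR0dEA0tLSANPT0wDU1NQA1dXVANbW1gDX19cA2NjYANnZ2QDa2toA29vbANzc3ADd3d0A3t7eAN/f3wDg4OAA4eHhAOLi4gDj4+MA5OTkAOXl5QDm5uYA5+fnAOjo6ADp6ekA6urqAOvr6wDs7OwA7e3tAO7u7gDv7+8A8PDwAPHx8QDy8vIA8/PzAPT09AD19fUA9vb2APf39wD4+PgA+fn5APr6+gD7+/sA/Pz8AP39/QD+/v4A////AMS0oIh0WEA8PDg4ODAUFBy8qIyAcGBoaGRINDQgCBgcqKCEhGhwqJR0UDhAJAgICKSkiIRkhJxsWEw4RCAcIBCMiIiAYIyAWERAQEAsQCwgmJCAZHSQZERAPEBASFg0LKSEXGCIbEhEQDxARExkQCyYdFxogEhESERQXFBMaEAomHxsbGBETHBwbHiEcHBcMKygnHhMRExYUExwqIiQgFTIzLBsSERISEhIVIiopGxcyMSgaFBUSEhISExUcIR8bMi0mHxgUEhISEhMWFRwhHjMuKiYcExISEhITFRYcIxw1MColGRMTExQTFBUWHSIgOTQpIxcTFhoaGRUUFR0cGg="/>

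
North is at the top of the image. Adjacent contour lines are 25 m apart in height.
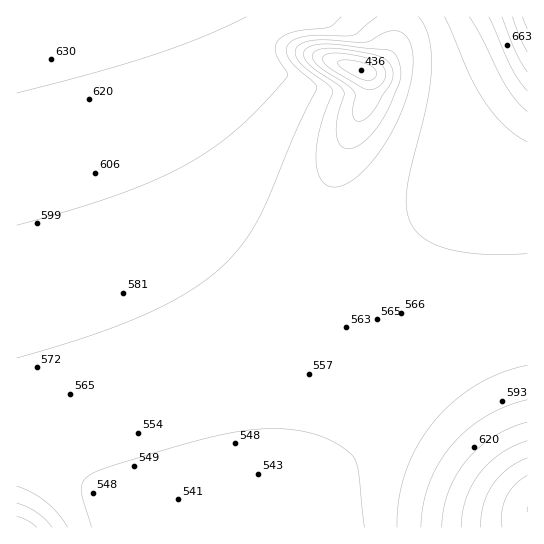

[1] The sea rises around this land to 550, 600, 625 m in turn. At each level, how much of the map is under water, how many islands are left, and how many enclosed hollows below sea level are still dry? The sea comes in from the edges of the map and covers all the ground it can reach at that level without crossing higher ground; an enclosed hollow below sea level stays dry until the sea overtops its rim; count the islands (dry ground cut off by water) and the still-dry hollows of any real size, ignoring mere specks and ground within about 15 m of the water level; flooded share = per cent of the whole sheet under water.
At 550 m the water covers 9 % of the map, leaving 0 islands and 1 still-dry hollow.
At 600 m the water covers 77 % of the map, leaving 0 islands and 0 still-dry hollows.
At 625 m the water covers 92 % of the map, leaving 0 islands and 0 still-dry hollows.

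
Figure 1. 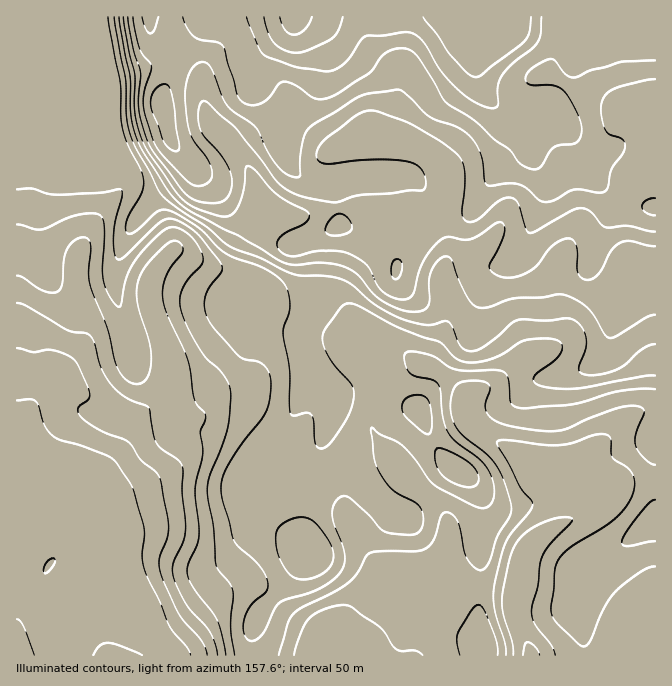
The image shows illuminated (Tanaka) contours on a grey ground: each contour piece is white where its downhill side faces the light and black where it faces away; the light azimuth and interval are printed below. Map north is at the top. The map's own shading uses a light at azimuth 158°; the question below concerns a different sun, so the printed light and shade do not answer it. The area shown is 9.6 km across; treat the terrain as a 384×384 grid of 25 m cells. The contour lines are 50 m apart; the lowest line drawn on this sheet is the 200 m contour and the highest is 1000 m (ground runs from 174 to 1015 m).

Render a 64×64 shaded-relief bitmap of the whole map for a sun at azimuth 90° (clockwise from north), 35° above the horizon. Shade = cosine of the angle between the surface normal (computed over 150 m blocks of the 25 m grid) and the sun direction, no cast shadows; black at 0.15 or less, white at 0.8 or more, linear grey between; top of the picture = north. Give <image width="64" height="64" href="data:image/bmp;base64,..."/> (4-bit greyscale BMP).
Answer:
<image width="64" height="64" href="data:image/bmp;base64,Qk12CAAAAAAAAHYAAAAoAAAAQAAAAEAAAAABAAQAAAAAAAAIAAATCwAAEwsAABAAAAAAAAAAAAAAABEREQAiIiIAMzMzAERERABVVVUAZmZmAHd3dwCIiIgAmZmZAKqqqgC7u7sAzMzMAN3d3QDu7u4A////AIiJqruqqZmYh1Qjabze26qpiJmqmYiIrf/qZniauqqZiImru6qqmYh2VDNpvN3cqpmImZqZiIit/9lmeKq6qpmIiau6qqqZh3ZlRGm83dy6mImZmZmYiL7+t2eJq7qqqoiau6qqqph2ZmZVaLzd3LqYiZmqqZiIv/2WaJmruqqqiJu7qqqqmGVWZ2ZorMzMupmJmqqqqYi//IZoiau7qqqIq7qqqqmXZFZ4h3eau7u7qpmqqqqqiL78hmeJq7uqqoiruqqqmYdUVoiIiIiaq8zLqqqqqqqZvvyXZnmru7qqiJu7qqqYdlRXiIiIh4mrzNzLqqqqqpiu/admeKq7u6qIm7uqqph2VVeImZh3eJq93cuqqqqpiK79p2Z4mqu7upiKu7qql2ZVVniIiHeImb3ty7qqqql4rv64ZniZqru7qYmru6qXdmZWZ3iIiIiKzu26qpq7qXiu/sl3d4mZqrqqmZqqqph3dmVmZ4iIiJve7KmZmry5eK3u2oh3iImZqqqqqqqqmHd2ZVVniZiIm93bmImazcmIrN7cqYiId4iZqqqqqqqYd3ZlVWeJqZmrzcqYiavNyYibzdy6qZiHd4iqqqqqqYd3dlVVZ4qqqau7uYiaq8y5iJvN3MuqqYd2eKqqqqqph3d2VVVnmruqqrupiaqru6iIrN3cu6qqmHZ3qqqqqqmHiHdlRWebuqqqqqmau7qph4q97tuqqqqph3eqqqqqmHeId2VFZ5u6qqqqmZvLqodnm97uy6qZqqqXd6qqqqqYd4iHdlVXmrqqmqqZrMupdmis7u3Kqpmaqph4qqqqmYh3iIiHZVaKqqmZqqq8uph2is3u3LqqqZmZiHeqmZmYiId4iIh2ZniqqZmru7y6h3irzd3LqpqqqZiHd6qYmZiZmHeImYdmd4qqmJu7u6mIis3dy6mZmaq6mHZnqYiJmZmZiIiZmHd3eKqYm8y6mIib3typiJmaq7uph2epiImZmZmYiJmYd4h3iqmKzMqIiKz/2oeJmaqru7qYiKmIiZmZmZmIiZh3iYd5qYm9yoiJrf/Id4maqqq7u6mZqYiJmYiJmpiImHeJh3iZmbzKmIm9/sl3eJqqqqu7qpmqmZmYh3iruXeJh4mHZ5mavLqpmazuyYd3iZmaqrqqqaqqmId2eLzJdomIiYdniau7qqu6q8y6mHZ4mZmaqqqqqqqYd2Zpzcl2eIiJmHeKu7upq8uqmZmZmIiIiImru6qaqph3ZmnOyWZ4iJmYd4q8y5mry6l2eau6qZiHeJu7u5qpmYdlad7JZniImZh3m8y7qauqmHZ5u7u6mYd3iru7qpmZmGZ63bdWeHiamIibzLuqqZiIdnm7zLqpmHaKu7uZmImYZovcplZ3eKqZiJu7u6mYh4mXeavLuqqYdnm7u5mImahmnNuGZ3eJqqmImru7qHZ4mqiJq7upqql3eau7iIiaqGet2nZnd4qqqYeKu7qGVXm8uYmqu6mqqYeJq7uIiaqnaL3Jdmd3irupd4q7qWVGm825iJqqqqqpiJmqqoiaqpdozcl2d3eKuql3iqqXVFes3bh4maqqqpiJqqqqmZq6l2jOyod3d4mql2eaqYZUaL3tuHiZmqqqmJq7qqqZq7qWWM7bmHd3iZl2Z5qZh2Z4ve23eJmaq7qYmru6qpmru5ZWvdyph2Znd2VoqpmId4m83bh4mImru6mau7qqmau7l0Wd7bqGQ0Z3ZmmqqZiJmqvNuZmYeKvLqYm7upmZq7unRHve2oQiRoiHeKqZmZqqqry6mql3m8upiau5mZmru6hTWt7aYyNoqph4iImrqqqqq7mau4d6u7qYmqmImaq7qXRIvchCNYq6qYiHeKu6qqqqqYrMp3iru5iJmYmZqqqqhlabpiNXrNupiIiIqqqqqqqoeby4eJu7mImZmamqqqqYdnhzJHm97Kh3iJqqqqqpq7l3rLl3mrupmqmZqpmqqqqXZTEmm83slmeJmrqqqqqruXeKuYiauqmrqpmqqZmaq6hTEUirzut1aJqqqqqru7y5dnmZiau6qru6qqqpmZqrpzACabze2WRqu6mZmqu7u6l2eImZu6qru7qqqqqZmruVAASbzd23VYvdupmZqqu6mHd3iJq7qqu7u6qqqpmaunIAJ7zd24ZWm93LqqqqqqmIh3eJmruqu7u7qqqqmau5QABK3t25ZnirzcuqqqqqmIiHd5maqqq8uquqqqqZq6ggAWvu7Jdnmaq7zLuqqpiIiId4mZqqq8zKqqqqqZmrpxACfO7ahniqqqq7zLqZiIiIh3iamqq8zMuqqqqpmaqmAAOd7shmeaupmavMuoiIiIh3iaqqq7zMuqqqqqmaqqYAA53ut2Z5vLmJq8y6mZmHd3iau6qru8y7qqqqqqqqpwAEnO2nZnm8uYibzLqqqYdneKzMuqqru7uqqqqqqqqWAASL3KdmebupiJq8u7updmd5vNy6qqq7u6qqqqqqqpUAFYrMp2eJqpiZqru8y6h1Z4m83cuqmaqqqqqqqqqqhAA3mauod4mZiJqqu8zLqGVniavNzLqZqqqqqqqqqqqCADipmqiIiHd5q6u8u7uoZXiIms3dy5maqqqZqqqqqnEAObqZmZmHZnm7u8y7qqhmiZiJrN3bmJqqqpmqqqqpYABJuoiaqYdmebvLzLqaqHiamYib3uyYmqqqqqq6qqlQAFq6iJqphmZ5u8zMuZmpiaqpmIre7Jiaqqqq"/>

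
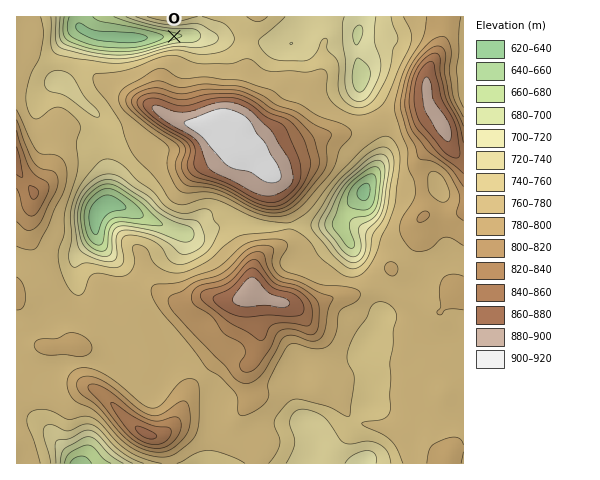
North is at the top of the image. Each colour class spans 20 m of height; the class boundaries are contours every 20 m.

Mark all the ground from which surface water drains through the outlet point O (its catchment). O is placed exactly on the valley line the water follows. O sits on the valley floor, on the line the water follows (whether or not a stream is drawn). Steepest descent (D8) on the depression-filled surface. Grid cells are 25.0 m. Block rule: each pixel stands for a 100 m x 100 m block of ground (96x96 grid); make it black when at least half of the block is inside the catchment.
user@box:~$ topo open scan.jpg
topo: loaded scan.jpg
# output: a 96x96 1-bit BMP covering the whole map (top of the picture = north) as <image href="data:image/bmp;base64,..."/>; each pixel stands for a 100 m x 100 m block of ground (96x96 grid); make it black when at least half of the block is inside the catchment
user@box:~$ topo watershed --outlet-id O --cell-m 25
<image width="96" height="96" href="data:image/bmp;base64,Qk2+BAAAAAAAAD4AAAAoAAAAYAAAAGAAAAABAAEAAAAAAIAEAAATCwAAEwsAAAIAAAAAAAAA////AAAAAAAAAAAAAAAAAAAAAAAAAAAAAAAAAAAAAAAAAAAAAAAAAAAAAAAAAAAAAAAAAAAAAAAAAAAAAAAAAAAAAAAAAAAAAAAAAAAAAAAAAAAAAAAAAAAAAAAAAAAAAAAAAAAAAAAAAAAAAAAAAAAAAAAAAAAAAAAAAAAAAAAAAAAAAAAAAAAAAAAAAAAAAAAAAAAAAAAAAAAAAAAAAAAAAAAAAAAAAAAAAAAAAAAAAAAAAAAAAAAAAAAAAAAAAAAAAAAAAAAAAAAAAAAAAAAAAAAAAAAAAAAAAAAAAAAAAAAAAAAAAAAAAAAAAAAAAAAAAAAAAAAAAAAAAAAAAAAAAAAAAAAAAAAAAAAAAAAAAAAAAAAAAAAAAAAAAAAAAAAAAAAAAAAAAAAAAAAAAAAAAAAAAAAAAAAAAAAAAAAAAAAAAAAAAAAAAAAAAAAAAAAAAAAAAAAAAAAAAAAAAAAAAAAAAAAAAAAAAAAAAAAAAAAAAAAAAAAAAAAAAAAAAAAAAAAAAAAAAAAAAAAAAAAAAAAAAAAAAAAAAAAAAAAAAAAAAAAAAAAAAAAAAAAAAAAAAAAAAAAAAAAAAAAAAAAAAAAAAAAAAAAAAAAAAAAAAAAAAAAAAAAAAAAAAAAAAAAAAAAAAAAAAAAAAAAAAAAAAAAAAAAAAAAAAAAAAAAAAAAAAAAAAAAAAAAAAAAAAAAAAAAAAAAAAAAAAAAAAAAAAAAAAAAAAAAAAAAAAAAAAAAAAAAAAAAAAAAAAAAAAAAAAAAAAAAAAAAAAAAAAAAAAAAAAAAAAAAAAAAAAAAAAAAAAAAAAAAAAAAAAAAAAAAAAAAAAAAAAAAAAAAAAAAAAAAAAAAAAAAAAAAAAAAAAAAAAAAAAAAAAAAAAAAAAAAAAAAAAAAAAAAAAAAAAAAAAAAAAAAAAAAAAAAAAAAAAAAAAAAAAAAAAAAAAAAAAAAAAAAAAAAAAAAAAAAAAAAAAAAAAAAAAAAAAAAAAAAAAAAAAAAAAAAAAAAAAAAAAAAAAAAAAAAAAAAAAAAAAAAAAAAAAAAAAAAAAAAAAAAAAAAAAAAAAAAAAAAAAAAAAAAAAAAAAAAAAAAAAAAAAAAAAAAAAAAAAAAAAAAAAAAAAAAAAAAAAAAAAAAAAAAAAAAAAAAAAAAAAAAAAHAAAAAAAAAAAAAAH/gAAAAAAAAAAAAAf/wAAAAAAAAAAAAB//4AAAAAAAAAAAAB//8AAAAAAAAAAAAA//8AAAAAAAAAAAAA//+AAAAAAAAAAAAA//+AAAAAAAAAAAAA///AAAAAAAAAAAAA///AAAAAAAAAAAAA///AAAAAAAAAAAAA///AAAAAAAAAAAAA///AAAAAAAAAAAAAf//AAAAAAAAAAAAAP//AAAAAAAAAAAAAP//AAAAAAAAAAAAAP//AAAAAAAAAAAAAP//AAAAAAAAAAAAAP//AAAAAAAAAAAAAP//AAAAAAAAAAAAAAD/AAAAAAAAAAAAAAB/AAAAAAAAAAAAAAB/AAAAAAAAAAAAAAB/gAAAAAAA="/>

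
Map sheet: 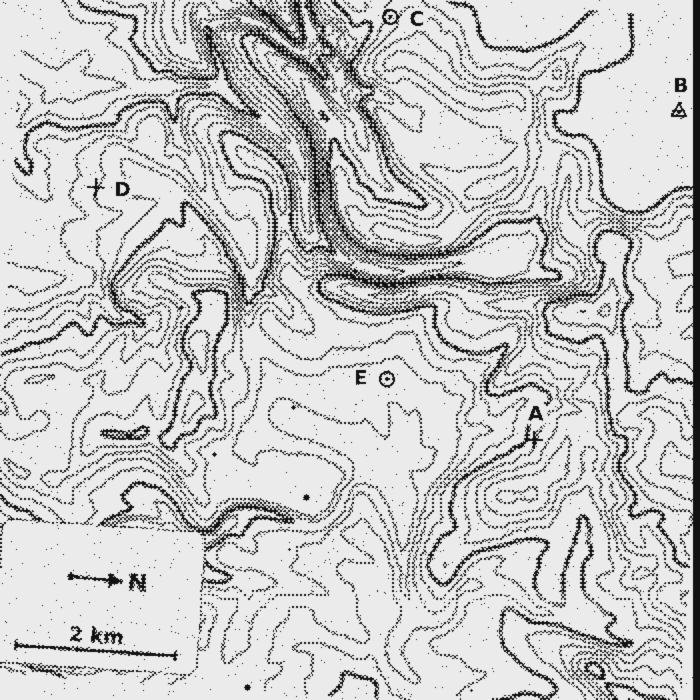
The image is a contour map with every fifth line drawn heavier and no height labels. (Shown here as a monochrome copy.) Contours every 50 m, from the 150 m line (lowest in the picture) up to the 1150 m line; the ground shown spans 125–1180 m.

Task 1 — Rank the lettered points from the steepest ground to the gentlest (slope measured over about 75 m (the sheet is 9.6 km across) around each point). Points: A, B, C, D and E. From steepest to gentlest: A C D E B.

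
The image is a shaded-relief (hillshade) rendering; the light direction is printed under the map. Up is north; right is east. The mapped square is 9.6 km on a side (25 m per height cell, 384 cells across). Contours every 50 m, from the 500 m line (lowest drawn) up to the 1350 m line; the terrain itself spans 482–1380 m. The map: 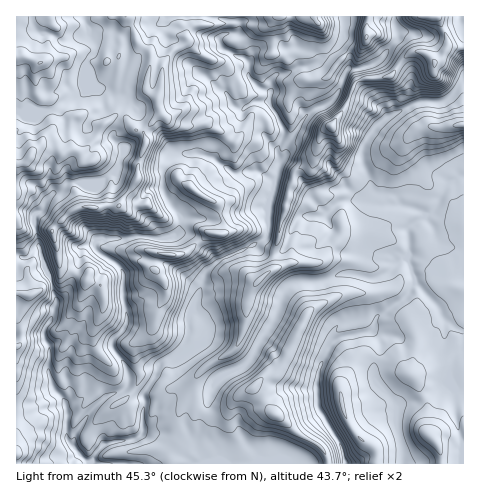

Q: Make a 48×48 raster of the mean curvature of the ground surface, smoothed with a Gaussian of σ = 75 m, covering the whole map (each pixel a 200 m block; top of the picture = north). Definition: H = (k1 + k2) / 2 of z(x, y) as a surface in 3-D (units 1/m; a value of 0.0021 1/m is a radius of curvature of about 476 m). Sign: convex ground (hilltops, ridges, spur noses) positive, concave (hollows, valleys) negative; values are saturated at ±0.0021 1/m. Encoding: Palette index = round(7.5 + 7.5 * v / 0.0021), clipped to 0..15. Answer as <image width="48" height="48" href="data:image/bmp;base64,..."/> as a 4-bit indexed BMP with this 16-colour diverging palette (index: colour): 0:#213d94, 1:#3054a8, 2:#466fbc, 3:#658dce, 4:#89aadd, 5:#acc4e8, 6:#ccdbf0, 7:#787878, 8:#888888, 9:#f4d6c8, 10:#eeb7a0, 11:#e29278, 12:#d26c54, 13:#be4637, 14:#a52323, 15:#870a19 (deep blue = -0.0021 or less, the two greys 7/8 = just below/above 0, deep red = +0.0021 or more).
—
<image width="48" height="48" href="data:image/bmp;base64,Qk32BAAAAAAAAHYAAAAoAAAAMAAAADAAAAABAAQAAAAAAIAEAAATCwAAEwsAABAAAAAAAAAAlD0hAKhUMAC8b0YAzo1lAN2qiQDoxKwA8NvMAHh4eACIiIgAyNb0AKC37gB4kuIAVGzSADdGvgAjI6UAGQqHAKZGiHRJZmaImHd3d3d3d2RvYFbJVmVcZtqGiBxXzMuYh4d3d4d3ZUbuE7m5ZWaMZpiZcl2SISaIiHd3d2ZURr/oB9y5VXrKdpiYdGqXqpJ3iHeHh1h2jMlwLNd3VZ3Kloerg6WoebOIiHiIlnmb23VQnoZ3ZpqZd4d4gqZ7iKOniHh3plmtyHYFzGZ3dnh3Z4eJc4lWuqOIeIhnqneZqHYY2nd4dmeHd6h1R4eVR6OKh4hVncmHiHYZ2nZ3dnh3d7h0d4d3lYk5mJlUab2XZWUa2nZmeJl3d8dyloZ4tltWd5xzM1nKqXYauXZnmql3eLdhpZZ604dUdmrpUySauoYXmId3iZh3eLeitqecU7dkRmV9+kJprIY0mZiHiId3h+mAqXimHMqpZXZEj5JXnKdUeZqHh4h3h7kkiHmlCKq7pmd1S9Q2jMdWVVZmZoh3iKk02GfJcGi6dmh1WeczaulVeHZneIh3d6mQa3W8o0irc1d1aNpjV8xkRnhomYeGeIl0KrV9sVmrlUd2acuER764VWdlaZiGiHyGBshtgJh6xzZ3ebt0R5rNuIiIZYhniKz3RIp9cIhZ2FR3eKx0NXZou7qqp2Z4iGejxn6dgJqMx1RXZ53WMjM0Z2ZniWeYiHpg6W26kFnMYWUqqbnvpVd1RWd2eWiHd3tD+UqkBJqFV4Yxeqdrzt3biIiIZ3iIiFYW91gzm7rf//p1EEVISHaKdnd3d2iHd4UI8hQ4h5uENKt4dTFLd4dop2eIiHiHd8o/trYSIgASNEjv/bkn5IiGmXeIh3l3iPVe6zFVZ4l4lWmHm9pE8neGmXeIh2h4iNEmz4aoutZupFVHlVVD9jVVuWeIiIZ4iKUke//+/3v4JWZ7mFRT/Ed2aGd3d3d3iNdiVYdIfHbDNnvcrXVSv1SJdmd3d4iGiLeFRXRFN/ZBafxlaZlif3JEZ3d3d3iHeHOHhENFVP+DnLdndnlzX2qIVoZ3hneHd6qmtbmGQ7xCjHiYNkR1Pa25dWaHmGZ3d610p4zrVJ5jVmdki3aXFaujxTaYmnVWZ1ynm6macz+SNVVni3emU43E2iSZmoZ2VGm4d3eWUxzkJFVFjJmGVUrU7WF5qqeJg3Z6d2WISMuUmamKp6drRjbu1mM3mrqruHVZiIaMiJe56IrKd5iaOyXP9mYjeau733dmaLlmmGR8upd4hluzfVFW/HeTI3qVeHZ4dmeHd3WLV8mXVUVUumcAX4hVZQEiR3eXh2Z3dmmcdIdnWblzinmVDqRVd5NFFneHd3d2h2p7hmp1aaNkiqmaCPd3t3m9c3d4h2d3d2mLh1RHeVaTWLutUd//9yn9cGjKZ2Z6h3ealUSJmle2VkRZwBAV2SbtoLq8rIZql3antDntlDTNqYdluLcgfpndopdoaJhoeIi1m6pyOJRrZ2ZlR85hOe156XZnVVZndqmGWNhBiodmVVV4Qm+6NFMX1IZXyHdnVpZWeaiYVHrJc2j7Q2/JMyJJhIeLhneZjKVmZmiIiFed2d34ND12Oe7+ZQ=="/>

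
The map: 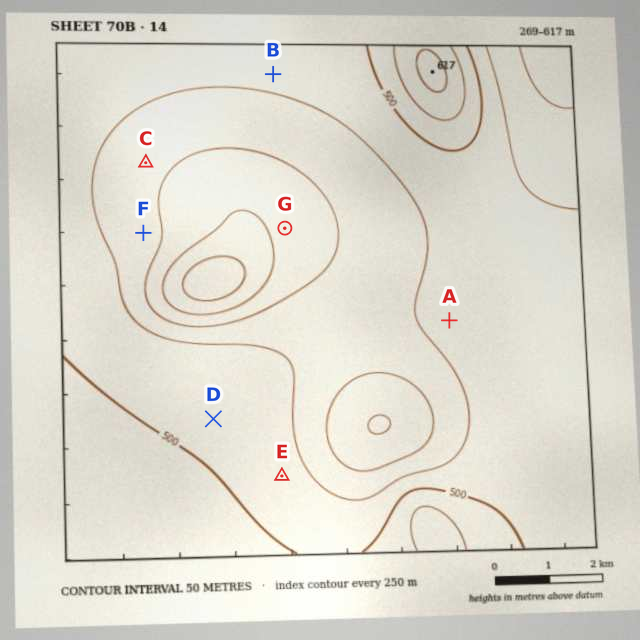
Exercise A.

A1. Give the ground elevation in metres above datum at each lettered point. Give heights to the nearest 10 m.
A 460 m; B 460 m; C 420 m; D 490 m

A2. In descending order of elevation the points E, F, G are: E F G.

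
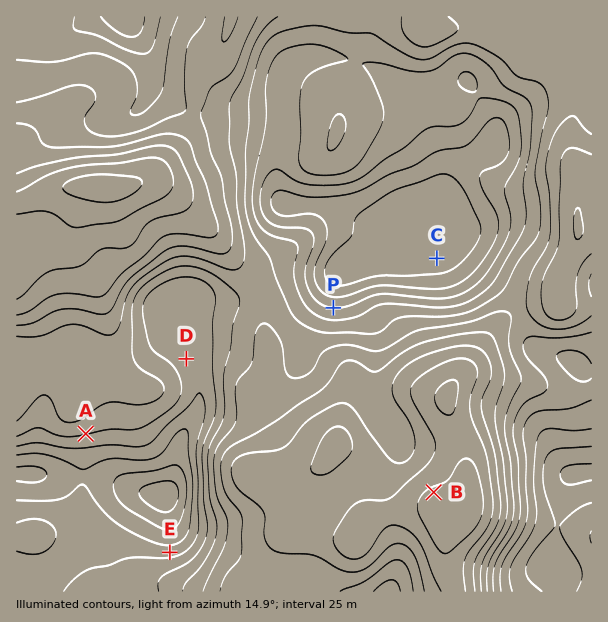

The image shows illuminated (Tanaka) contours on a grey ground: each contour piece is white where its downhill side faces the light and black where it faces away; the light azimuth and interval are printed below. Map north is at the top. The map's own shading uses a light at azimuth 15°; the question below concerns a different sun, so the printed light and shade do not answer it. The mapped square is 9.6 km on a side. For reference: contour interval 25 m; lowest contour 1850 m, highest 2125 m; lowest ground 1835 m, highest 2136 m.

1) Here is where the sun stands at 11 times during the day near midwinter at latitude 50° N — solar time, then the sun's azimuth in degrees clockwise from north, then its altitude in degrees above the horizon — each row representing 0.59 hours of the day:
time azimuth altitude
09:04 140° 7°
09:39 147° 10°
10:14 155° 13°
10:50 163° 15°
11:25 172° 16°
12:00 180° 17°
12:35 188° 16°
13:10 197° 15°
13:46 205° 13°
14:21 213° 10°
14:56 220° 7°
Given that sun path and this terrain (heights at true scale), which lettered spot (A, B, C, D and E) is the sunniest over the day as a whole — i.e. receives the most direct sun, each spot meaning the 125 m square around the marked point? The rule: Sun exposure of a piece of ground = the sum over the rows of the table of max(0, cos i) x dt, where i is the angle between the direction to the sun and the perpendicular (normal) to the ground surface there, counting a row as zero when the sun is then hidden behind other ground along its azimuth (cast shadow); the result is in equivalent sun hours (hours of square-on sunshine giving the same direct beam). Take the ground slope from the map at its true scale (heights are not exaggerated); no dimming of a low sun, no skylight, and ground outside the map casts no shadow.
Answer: A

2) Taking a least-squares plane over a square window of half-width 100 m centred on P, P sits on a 7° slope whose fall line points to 4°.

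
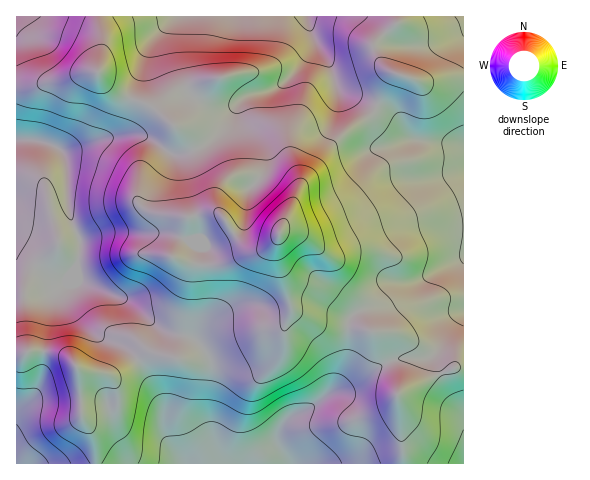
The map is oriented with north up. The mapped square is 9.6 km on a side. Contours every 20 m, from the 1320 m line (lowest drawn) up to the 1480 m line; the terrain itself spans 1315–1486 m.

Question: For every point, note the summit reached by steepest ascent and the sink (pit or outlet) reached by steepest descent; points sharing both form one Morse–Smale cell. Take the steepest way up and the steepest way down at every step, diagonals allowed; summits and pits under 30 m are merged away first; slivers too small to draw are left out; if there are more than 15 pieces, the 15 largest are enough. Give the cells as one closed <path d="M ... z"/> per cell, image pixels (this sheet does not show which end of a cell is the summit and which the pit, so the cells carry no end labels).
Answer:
<path d="M463 16l-65 0 0 6-23 20-1 8 2 6 5 7 13 11-6 6-14 31-35 27-37 45-20 42-5 16 0 17 14 50 4 4 27 12 35 4 19 4 4 5 5 17 9 20 4 20 46-22 11-5 9 0z"/><path d="M397 16l-298 1 3 24-4 29 2 7 18 17 36 14 32 28 24 50 3 18 7 10-11-2-21 5-5 20-10 21 21 6 27 0 25-10 17-4 14-12 28-59 24-31 15-15 23-14 7-8 14-31 6-6-14-12-6-12 0-5 24-23z"/><path d="M97 72l-14 0-21 8-27 6-19 1 0 164 32 25 9 5 9 0 10-13 4 14 47 19 34 29 24 6 5-30 1-40-19-9 11-20 5-20 21-5 10 1-6-9-3-18-24-50-35-30-28-10-12-6z"/><path d="M278 236l-15 14-17 4-25 10-32 0 2 2 0 18-6 51 10 4 8 8 8 16-4 49 6 32 7 18 2 2 181 0-5-79-19-50-3-3-19-4-35-4-27-12-4-4-14-50z"/><path d="M186 336l-10 22-26-6-27 19-11 4-34-5 3 46 13 24 2 24 125-1-8-19-6-32 4-49-8-16-8-8z"/><path d="M18 252l-2 0 1 102 5 0 7-3 28 2 13 6 11 12 29 4 13-4 27-19 23 6 5-2 5-12 0-8-22-6-34-29-47-19-4-14-10 13-9 0-9-5z"/><path d="M43 351l-14 0-13 4 0 108 79 1-1-24-13-24-3-47-11-12z"/><path d="M463 367l-8 0-11 5-46 23 6 69 60-1z"/><path d="M98 16l-81 0-1 69 19 1 27-6 21-8 14 0 5-27z"/>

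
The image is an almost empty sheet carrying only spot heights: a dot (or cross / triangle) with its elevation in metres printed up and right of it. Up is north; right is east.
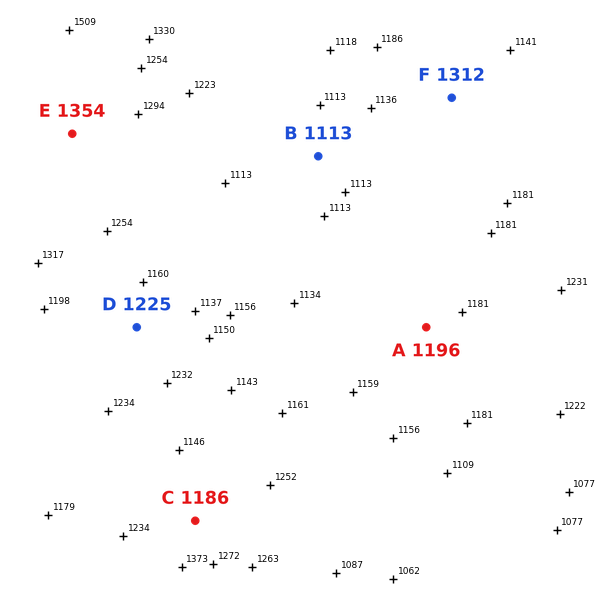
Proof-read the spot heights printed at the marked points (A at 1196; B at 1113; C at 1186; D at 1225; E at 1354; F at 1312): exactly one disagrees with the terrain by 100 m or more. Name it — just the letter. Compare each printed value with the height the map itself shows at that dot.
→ F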